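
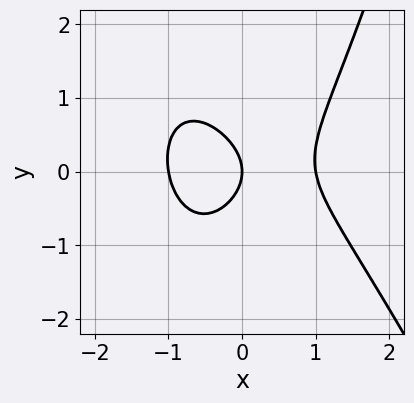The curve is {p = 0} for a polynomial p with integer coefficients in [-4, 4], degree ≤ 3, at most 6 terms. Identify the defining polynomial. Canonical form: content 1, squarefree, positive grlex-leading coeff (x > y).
3*x^3 + x^2*y - 3*y^2 - 3*x

(a) The degree is 3 — no degree-2 curve has this shape.
(b) Reading off the gridlines: one y-axis crossing is at y = 0; the x-axis gridline crossings are at x ∈ {-1, 0, 1}.
(c) Matching integer coefficients to the picture gives p.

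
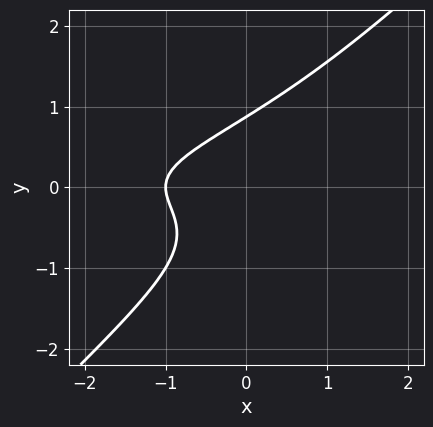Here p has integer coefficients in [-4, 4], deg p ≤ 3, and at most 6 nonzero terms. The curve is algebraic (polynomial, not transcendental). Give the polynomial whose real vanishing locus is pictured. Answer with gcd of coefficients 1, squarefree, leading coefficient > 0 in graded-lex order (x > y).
3*x*y^2 - 3*y^3 + 2*x + 2

First, deg p = 3. The shape is more complex than any degree-2 curve.
Then, checking where it meets the axes: it meets the x-axis at x = -1 (among the integer gridlines).
Finally, solving for integer coefficients yields p as stated.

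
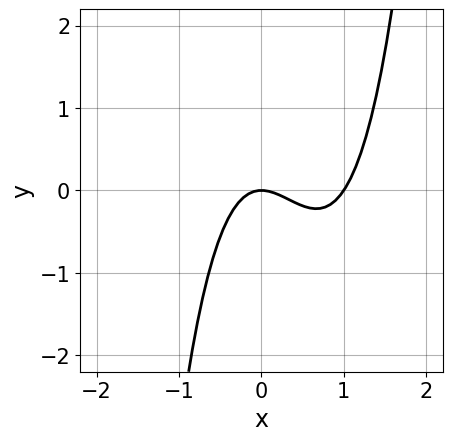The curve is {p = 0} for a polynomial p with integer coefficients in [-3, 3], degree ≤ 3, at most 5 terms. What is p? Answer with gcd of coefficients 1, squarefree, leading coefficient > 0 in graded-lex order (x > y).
1. Degree: no degree-2 curve has this shape, so deg p = 3.
2. Against the integer gridlines: it meets the y-axis at y = 0 (among the integer gridlines); the x-axis gridline crossings are at x ∈ {0, 1}.
3. Matching integer coefficients to the picture gives p.

3*x^3 - 3*x^2 - 2*y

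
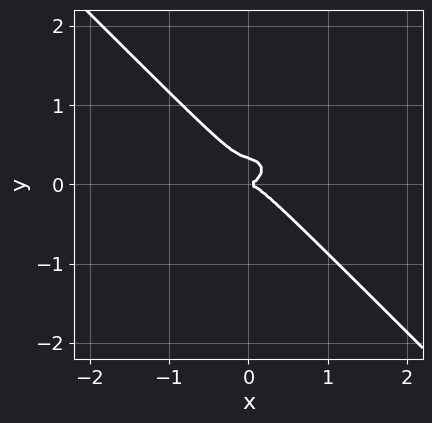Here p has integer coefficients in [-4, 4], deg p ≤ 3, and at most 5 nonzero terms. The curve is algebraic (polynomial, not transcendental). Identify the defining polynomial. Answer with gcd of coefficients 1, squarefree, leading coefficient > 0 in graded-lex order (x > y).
2*x^3 + x*y^2 + 3*y^3 - y^2

The degree is 3 — the shape is more complex than any degree-2 curve.
Observable constraints: it crosses the x-axis at the gridline x = 0; it crosses the y-axis at the gridline y = 0.
Together with the visible shape, these determine p as stated.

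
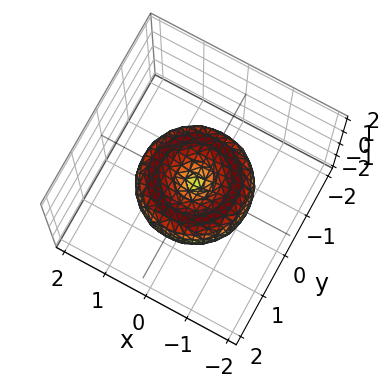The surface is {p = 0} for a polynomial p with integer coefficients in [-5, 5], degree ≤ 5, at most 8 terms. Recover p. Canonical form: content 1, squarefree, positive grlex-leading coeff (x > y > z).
2*x^4 + 4*x^2*y^2 + 2*y^4 - 3*x^2 - 3*y^2 + 3*z^2

deg p = 4. A generic line meets the surface in up to 4 points.
Symmetries: the z-axis is an axis of rotation, so x and y enter only as x² + y².
Checking where it meets the axes: it meets the y-axis at y = 0 (among the integer gridlines); a circular section at z = 0 has radius between 1 and 2.
Assembling these constraints gives the stated polynomial.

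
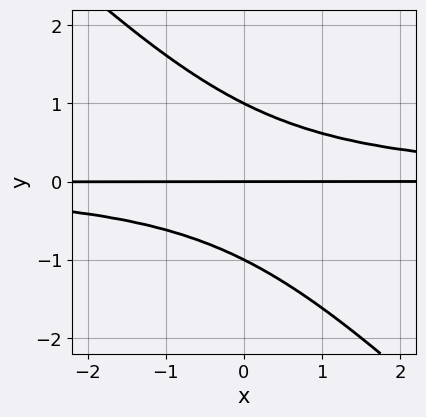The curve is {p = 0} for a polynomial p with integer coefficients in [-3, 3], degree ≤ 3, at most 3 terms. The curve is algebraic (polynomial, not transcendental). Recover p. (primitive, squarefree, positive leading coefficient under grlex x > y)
First, degree: the shape is more complex than any degree-2 curve, so deg p = 3.
Next, checking where it meets the axes: the visible x-axis segment lies entirely on the curve; the y-axis gridline crossings are at y ∈ {-1, 0, 1}.
Finally, together with the visible shape, these determine p as stated.

x*y^2 + y^3 - y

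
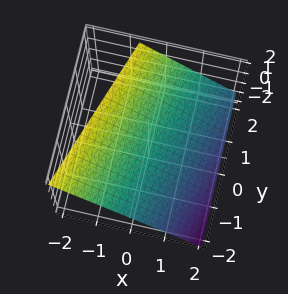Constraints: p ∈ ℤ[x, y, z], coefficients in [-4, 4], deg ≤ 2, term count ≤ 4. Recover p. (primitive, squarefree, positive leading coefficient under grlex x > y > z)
3*x - y + 3*z - 2

deg p = 1. Every cross-section is a straight line — this is a plane.
Observable constraints: it meets the y-axis at y = -2 (among the integer gridlines).
Solving for integer coefficients yields p as stated.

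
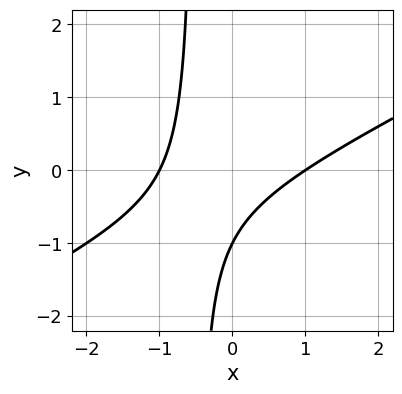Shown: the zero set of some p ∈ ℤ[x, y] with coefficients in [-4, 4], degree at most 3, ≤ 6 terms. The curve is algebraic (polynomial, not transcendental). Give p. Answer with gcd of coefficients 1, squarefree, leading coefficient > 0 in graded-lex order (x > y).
x^2 - 2*x*y - y - 1

(a) Degree: a generic line meets the curve in up to 2 points, so deg p = 2.
(b) From the axis intercepts and sections: the x-axis gridline crossings are at x ∈ {-1, 1}; one y-axis crossing is at y = -1.
(c) These observations pin down the coefficients.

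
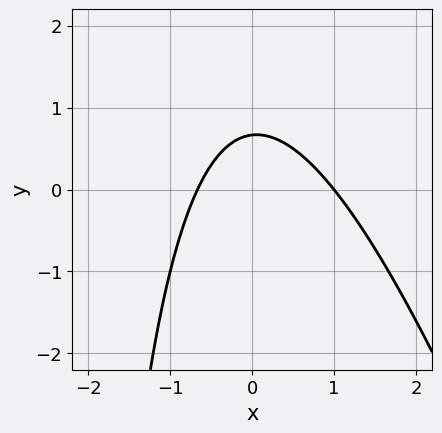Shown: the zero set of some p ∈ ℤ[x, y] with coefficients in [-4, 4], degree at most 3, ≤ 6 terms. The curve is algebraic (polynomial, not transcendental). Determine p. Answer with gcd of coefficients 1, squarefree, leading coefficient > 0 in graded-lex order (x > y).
3*x^2 + x*y - x + 3*y - 2

(a) deg p = 2. The shape is more complex than any degree-1 curve.
(b) From the visible intercepts: it meets the x-axis at x = 1 (among the integer gridlines).
(c) Matching integer coefficients to the picture gives p.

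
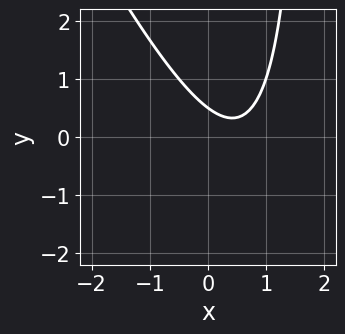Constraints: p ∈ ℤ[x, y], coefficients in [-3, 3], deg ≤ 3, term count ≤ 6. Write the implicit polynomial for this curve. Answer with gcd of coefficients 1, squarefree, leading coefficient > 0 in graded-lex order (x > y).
2*x^2 + x*y - 2*x - 2*y + 1

The degree is 2 — the shape is more complex than any degree-1 curve.
Against the integer gridlines: no x-intercept at any integer in the box.
Putting this together gives p.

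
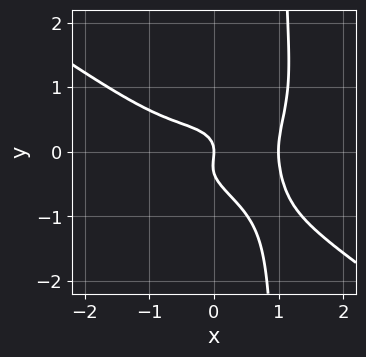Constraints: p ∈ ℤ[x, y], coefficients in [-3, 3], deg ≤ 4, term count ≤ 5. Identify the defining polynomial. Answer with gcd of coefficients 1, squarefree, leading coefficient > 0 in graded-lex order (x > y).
x^4 + 3*x*y^3 - 3*y^3 - y^2 - x

(a) The degree is 4 — no degree-3 curve has this shape.
(b) From the visible intercepts: it crosses the y-axis at the gridline y = 0; the x-axis gridline crossings are at x ∈ {0, 1}.
(c) These observations pin down the coefficients.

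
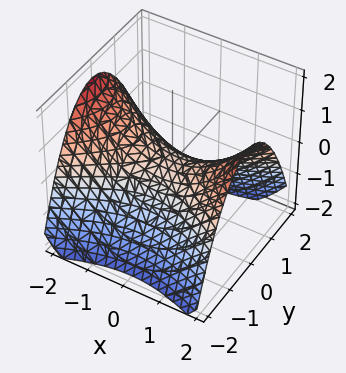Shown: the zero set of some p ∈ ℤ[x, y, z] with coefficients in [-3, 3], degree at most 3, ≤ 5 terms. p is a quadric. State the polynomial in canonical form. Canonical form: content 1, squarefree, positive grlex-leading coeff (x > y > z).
x^2 - 2*y^2 - 3*z

1. Degree: a hyperbolic paraboloid; a quadric, so deg p = 2.
2. Symmetries: mirror symmetry x ↦ −x ⇒ only even powers of x; the y ↦ −y reflection is a symmetry, so y appears only in even powers.
3. From the axis intercepts and sections: it meets the y-axis at y = 0 (among the integer gridlines); it crosses the x-axis at the gridline x = 0; one z-axis crossing is at z = 0.
4. Solving for integer coefficients yields p as stated.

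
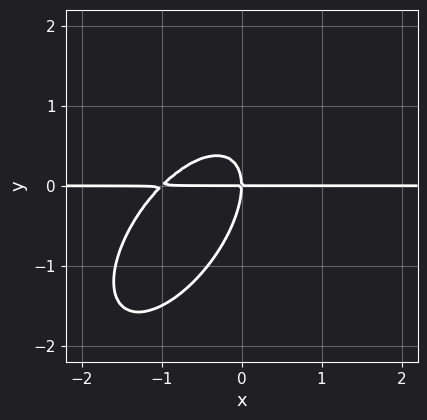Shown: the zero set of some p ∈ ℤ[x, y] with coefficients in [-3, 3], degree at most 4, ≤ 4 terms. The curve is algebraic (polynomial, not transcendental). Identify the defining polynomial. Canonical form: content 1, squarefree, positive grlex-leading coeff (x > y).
First, the degree is 3 — a generic line meets the curve in up to 3 points.
Then, observable constraints: one y-axis crossing is at y = 0; the visible x-axis segment lies entirely on the curve.
Finally, matching integer coefficients to the picture gives p.

3*x^2*y - 3*x*y^2 + 2*y^3 + 3*x*y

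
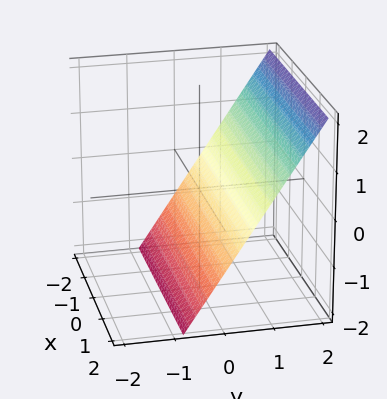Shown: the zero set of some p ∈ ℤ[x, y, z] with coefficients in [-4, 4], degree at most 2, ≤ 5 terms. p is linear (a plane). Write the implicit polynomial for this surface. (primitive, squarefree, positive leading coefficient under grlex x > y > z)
3*y - 2*z - 2

(a) deg p = 1. Every cross-section is a straight line — this is a plane.
(b) Checking where it meets the axes: it crosses the z-axis at the gridline z = -1; the surface avoids every integer x-axis point in the box.
(c) The integer polynomial consistent with all of this is the stated p.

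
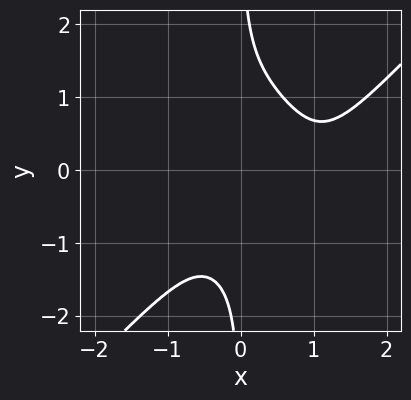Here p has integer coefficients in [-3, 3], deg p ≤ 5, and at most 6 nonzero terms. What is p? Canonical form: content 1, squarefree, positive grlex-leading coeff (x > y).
x^4 - x*y^3 - x^3 - x^2*y + 1

deg p = 4.
Reading off the gridlines: it misses every integer gridline on the x-axis; no y-intercept at any integer in the box.
Putting this together gives p.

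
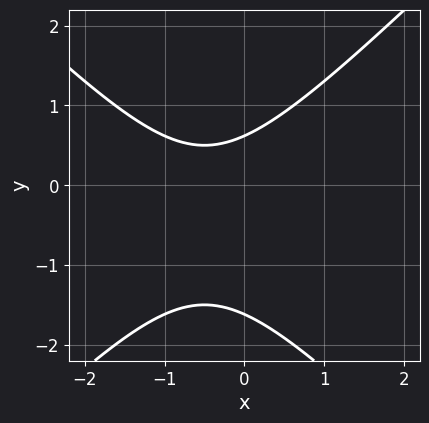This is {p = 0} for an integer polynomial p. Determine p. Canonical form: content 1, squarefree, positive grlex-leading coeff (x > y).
deg p = 2. A generic line meets the curve in up to 2 points.
Checking where it meets the axes: the curve avoids every integer x-axis point in the box.
Putting this together gives p.

x^2 - y^2 + x - y + 1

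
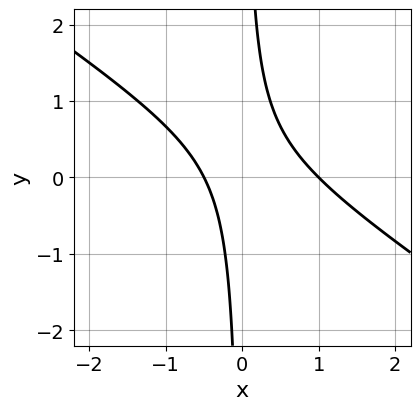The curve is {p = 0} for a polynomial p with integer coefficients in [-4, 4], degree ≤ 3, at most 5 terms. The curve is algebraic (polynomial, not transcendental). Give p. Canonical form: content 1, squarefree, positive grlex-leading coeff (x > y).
deg p = 2.
From the axis intercepts and sections: it crosses the x-axis at the gridline x = 1; no y-intercept at any integer in the box.
The integer polynomial consistent with all of this is the stated p.

2*x^2 + 3*x*y - x - 1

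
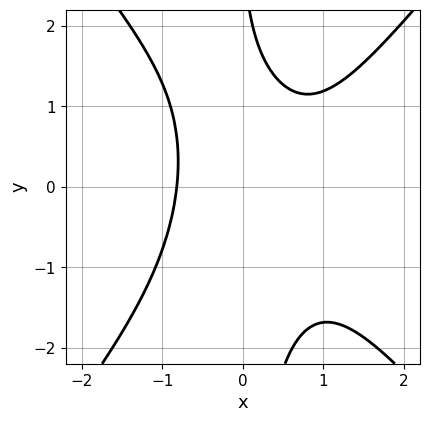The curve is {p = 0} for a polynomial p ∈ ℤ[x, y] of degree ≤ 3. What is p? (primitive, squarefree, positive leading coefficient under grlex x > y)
3*x^3 - 2*x*y^2 - 2*x^2 - y + 3

deg p = 3. The shape is more complex than any degree-2 curve.
Checking where it meets the axes: the curve avoids every integer y-axis point in the box.
Solving for integer coefficients yields p as stated.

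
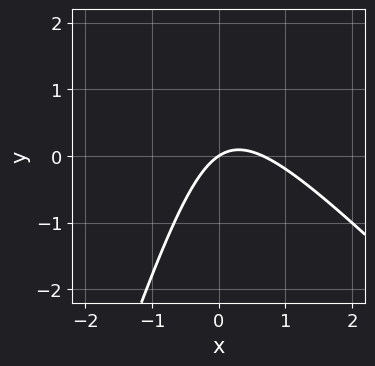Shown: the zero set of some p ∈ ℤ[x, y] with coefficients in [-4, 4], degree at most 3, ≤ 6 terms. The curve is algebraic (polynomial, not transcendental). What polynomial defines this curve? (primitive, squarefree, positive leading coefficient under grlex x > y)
3*x^2 + 2*x*y - y^2 - 2*x + 3*y

deg p = 2.
Reading off the gridlines: it meets the x-axis at x = 0 (among the integer gridlines); it crosses the y-axis at the gridline y = 0.
Together with the visible shape, these determine p as stated.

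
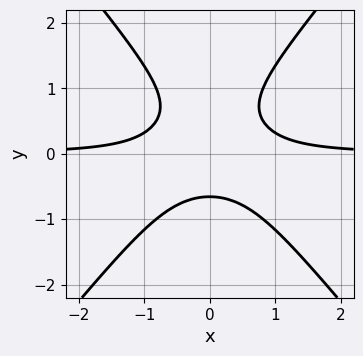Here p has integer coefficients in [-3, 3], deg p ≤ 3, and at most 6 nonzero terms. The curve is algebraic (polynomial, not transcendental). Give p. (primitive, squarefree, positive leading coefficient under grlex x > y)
3*x^2*y - 2*y^3 + y^2 - 1

1. deg p = 3. The shape is more complex than any degree-2 curve.
2. Symmetries: it's symmetric under x → −x, forcing even powers of x.
3. Checking where it meets the axes: the curve avoids every integer x-axis point in the box.
4. Together with the visible shape, these determine p as stated.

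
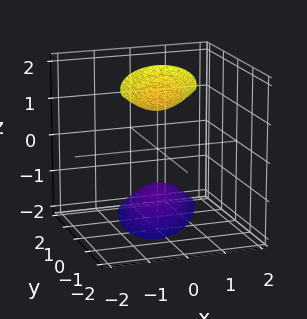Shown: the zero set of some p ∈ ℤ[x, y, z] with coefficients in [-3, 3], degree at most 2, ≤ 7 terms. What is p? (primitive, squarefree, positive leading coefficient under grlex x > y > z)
3*x^2 - 2*x*y + y^2 + y*z - z^2 + 3

(a) I count 2 distinct pieces. They look like related sheets of one shape, so recover p as a whole.
(b) The degree is 2 — a generic line meets the surface in up to 2 points.
(c) Observable constraints: the surface avoids every integer x-axis point in the box; no y-intercept at any integer in the box.
(d) The integer polynomial consistent with all of this is the stated p.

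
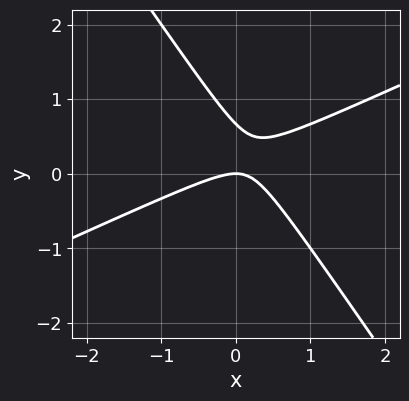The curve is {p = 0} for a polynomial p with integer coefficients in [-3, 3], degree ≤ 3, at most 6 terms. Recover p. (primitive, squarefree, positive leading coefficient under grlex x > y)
(a) Degree: a generic line meets the curve in up to 2 points, so deg p = 2.
(b) Reading off the gridlines: it crosses the y-axis at the gridline y = 0; it crosses the x-axis at the gridline x = 0.
(c) Matching integer coefficients to the picture gives p.

2*x^2 - 3*x*y - 3*y^2 + 2*y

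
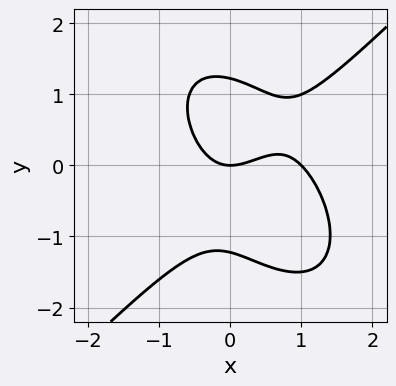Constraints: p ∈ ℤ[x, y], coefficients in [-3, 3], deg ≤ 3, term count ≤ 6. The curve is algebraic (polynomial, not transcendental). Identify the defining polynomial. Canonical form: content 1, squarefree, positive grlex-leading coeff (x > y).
The degree is 3 — a generic line meets the curve in up to 3 points.
From the visible intercepts: one y-axis crossing is at y = 0; the x-axis gridline crossings are at x ∈ {0, 1}.
Together with the visible shape, these determine p as stated.

3*x^3 - x*y^2 - 2*y^3 - 3*x^2 + 3*y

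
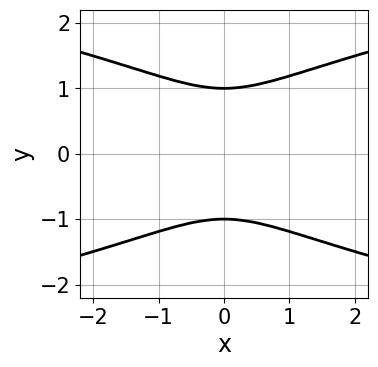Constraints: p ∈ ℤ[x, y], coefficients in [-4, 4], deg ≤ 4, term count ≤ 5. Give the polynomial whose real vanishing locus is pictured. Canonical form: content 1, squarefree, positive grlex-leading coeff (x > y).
y^4 - x^2 - 1

1. deg p = 4. The shape is more complex than any degree-3 curve.
2. Symmetries: it's symmetric under x → −x, forcing even powers of x; mirror symmetry y ↦ −y ⇒ only even powers of y.
3. Observable constraints: among the integer gridlines, it crosses the y-axis at y ∈ {-1, 1}; no x-intercept at any integer in the box.
4. Together with the visible shape, these determine p as stated.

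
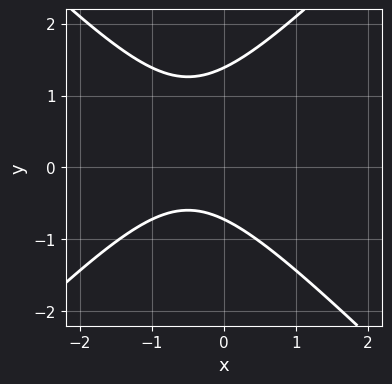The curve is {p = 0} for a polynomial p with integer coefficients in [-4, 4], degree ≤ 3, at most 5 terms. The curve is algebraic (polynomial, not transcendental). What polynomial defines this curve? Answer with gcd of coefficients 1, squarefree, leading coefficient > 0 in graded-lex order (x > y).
3*x^2 - 3*y^2 + 3*x + 2*y + 3

(a) The degree is 2 — a generic line meets the curve in up to 2 points.
(b) Reading off the gridlines: no x-intercept at any integer in the box.
(c) Together with the visible shape, these determine p as stated.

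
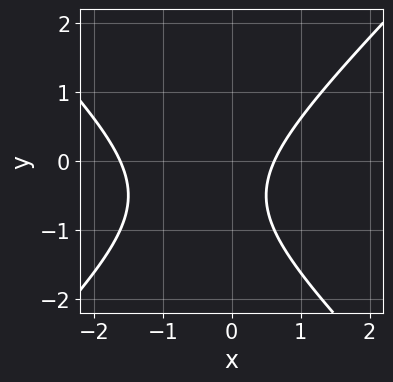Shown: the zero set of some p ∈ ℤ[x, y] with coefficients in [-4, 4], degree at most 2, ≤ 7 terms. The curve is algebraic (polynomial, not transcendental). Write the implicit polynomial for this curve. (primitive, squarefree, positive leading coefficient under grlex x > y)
x^2 - y^2 + x - y - 1

First, degree: no degree-1 curve has this shape, so deg p = 2.
Then, from the visible intercepts: it misses every integer gridline on the y-axis.
Finally, the integer polynomial consistent with all of this is the stated p.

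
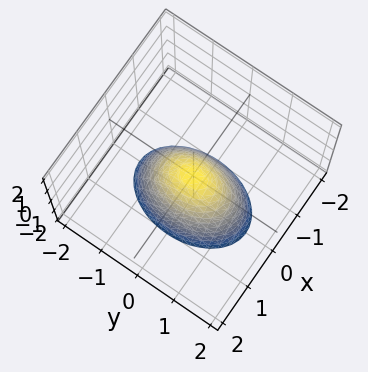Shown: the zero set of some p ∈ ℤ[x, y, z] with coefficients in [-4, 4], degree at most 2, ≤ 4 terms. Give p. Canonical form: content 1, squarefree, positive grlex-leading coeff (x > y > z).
1. The degree is 2 — a paraboloid; a quadric.
2. Symmetries: the x ↦ −x reflection is a symmetry, so x appears only in even powers; it's symmetric under y → −y, forcing even powers of y.
3. Checking where it meets the axes: one x-axis crossing is at x = 0; it crosses the y-axis at the gridline y = 0; one z-axis crossing is at z = 0.
4. Fitting integer coefficients to these (and the overall shape) gives p.

2*x^2 + y^2 + z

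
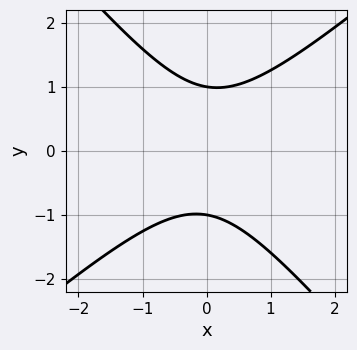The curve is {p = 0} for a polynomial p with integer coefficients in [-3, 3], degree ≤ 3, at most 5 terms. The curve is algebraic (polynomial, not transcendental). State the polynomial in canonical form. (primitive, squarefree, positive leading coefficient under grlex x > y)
3*x^2 - x*y - 3*y^2 + 3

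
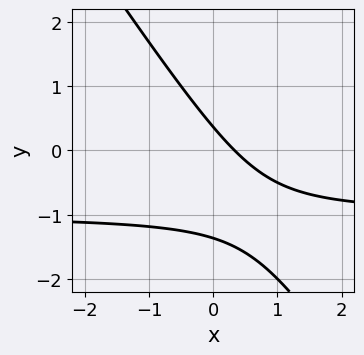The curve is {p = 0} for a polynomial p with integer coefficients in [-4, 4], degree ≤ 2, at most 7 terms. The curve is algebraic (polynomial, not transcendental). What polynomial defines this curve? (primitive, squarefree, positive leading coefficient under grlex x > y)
3*x*y + 2*y^2 + 3*x + 2*y - 1

First, deg p = 2. The shape is more complex than any degree-1 curve.
Finally, the integer polynomial consistent with all of this is the stated p.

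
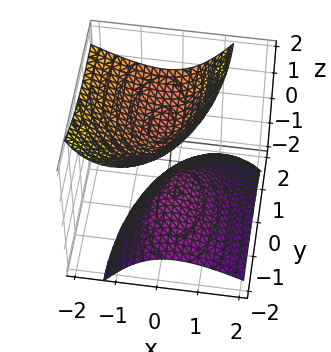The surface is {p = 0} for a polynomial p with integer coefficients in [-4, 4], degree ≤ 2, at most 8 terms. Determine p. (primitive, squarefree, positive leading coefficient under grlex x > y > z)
3*x^2 + 3*x*z + y^2 - 2*y*z - 2*z^2 + 1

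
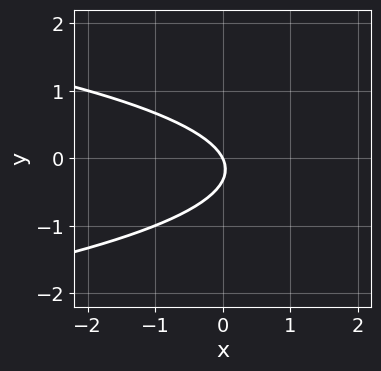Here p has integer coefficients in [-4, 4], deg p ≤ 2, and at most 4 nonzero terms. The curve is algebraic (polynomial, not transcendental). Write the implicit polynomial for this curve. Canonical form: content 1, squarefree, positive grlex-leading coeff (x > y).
3*y^2 + 2*x + y

(a) deg p = 2.
(b) Observable constraints: it meets the x-axis at x = 0 (among the integer gridlines); one y-axis crossing is at y = 0.
(c) Matching integer coefficients to the picture gives p.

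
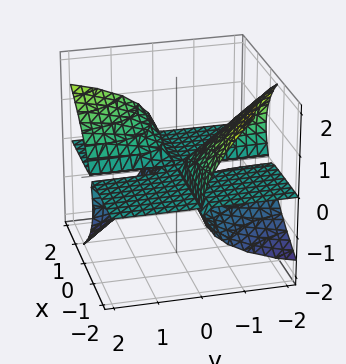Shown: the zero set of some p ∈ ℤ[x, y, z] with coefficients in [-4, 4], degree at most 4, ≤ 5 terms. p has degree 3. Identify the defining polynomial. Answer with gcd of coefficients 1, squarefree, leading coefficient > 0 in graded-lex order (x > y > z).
1. There are 2 components. They look like related sheets of one shape, so recover p as a whole.
2. Degree: no degree-2 surface has this shape, so deg p = 3.
3. From the visible intercepts: the visible y-axis segment lies entirely on the surface; every point of the x-axis in the box is on the surface; one z-axis crossing is at z = 0.
4. Solving for integer coefficients yields p as stated.

3*x*y*z - 2*y*z^2 - 3*z^3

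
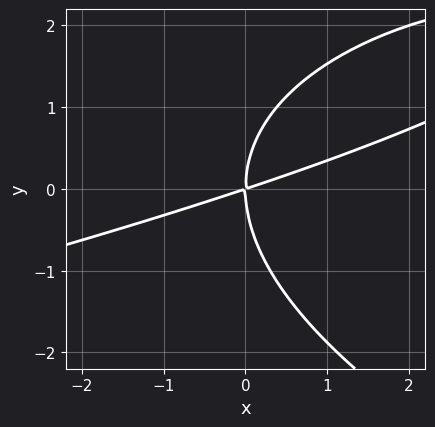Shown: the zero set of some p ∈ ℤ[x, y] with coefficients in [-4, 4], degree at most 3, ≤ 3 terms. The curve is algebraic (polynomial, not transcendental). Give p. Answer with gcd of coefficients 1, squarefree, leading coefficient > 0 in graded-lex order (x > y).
y^3 + x^2 - 3*x*y

1. Degree: a generic line meets the curve in up to 3 points, so deg p = 3.
2. Checking where it meets the axes: one y-axis crossing is at y = 0; it crosses the x-axis at the gridline x = 0.
3. These observations pin down the coefficients.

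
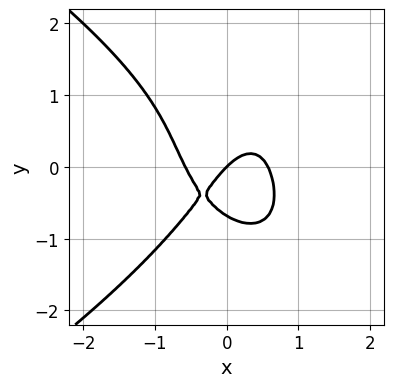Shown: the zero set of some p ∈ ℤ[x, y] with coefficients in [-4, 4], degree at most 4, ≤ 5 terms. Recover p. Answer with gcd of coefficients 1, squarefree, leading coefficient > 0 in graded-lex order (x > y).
y^4 + 3*x^3 + y^2 - x + y

(a) The degree is 4 — a generic line meets the curve in up to 4 points.
(b) Against the integer gridlines: one y-axis crossing is at y = 0; it meets the x-axis at x = 0 (among the integer gridlines).
(c) These observations pin down the coefficients.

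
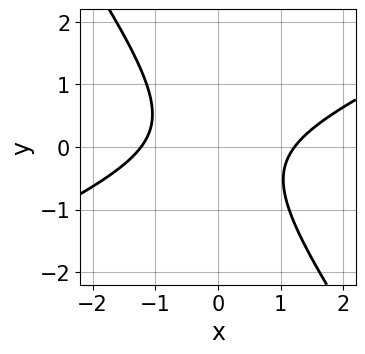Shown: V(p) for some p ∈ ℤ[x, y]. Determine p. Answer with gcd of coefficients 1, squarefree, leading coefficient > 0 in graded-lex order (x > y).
2*x^2 - 3*x*y - 3*y^2 - 3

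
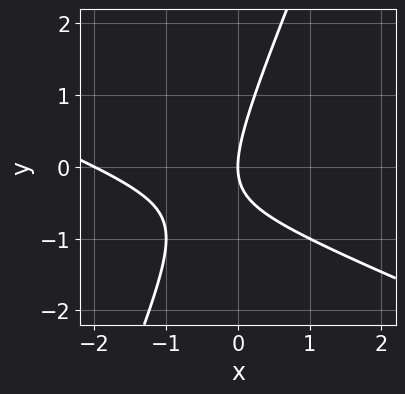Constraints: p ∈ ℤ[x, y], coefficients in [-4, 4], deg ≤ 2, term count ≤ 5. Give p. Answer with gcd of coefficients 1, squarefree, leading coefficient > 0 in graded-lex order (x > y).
1. deg p = 2. No degree-1 curve has this shape.
2. Observable constraints: among the integer gridlines, it crosses the x-axis at x ∈ {-2, 0}; it meets the y-axis at y = 0 (among the integer gridlines).
3. Solving for integer coefficients yields p as stated.

x^2 + 2*x*y - y^2 + 2*x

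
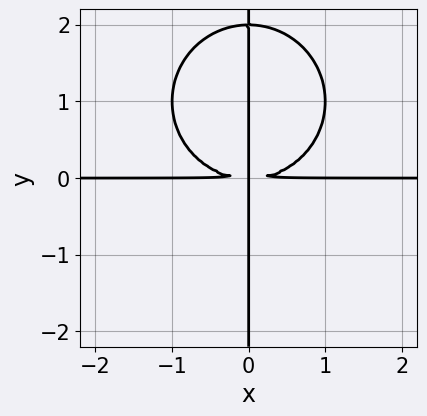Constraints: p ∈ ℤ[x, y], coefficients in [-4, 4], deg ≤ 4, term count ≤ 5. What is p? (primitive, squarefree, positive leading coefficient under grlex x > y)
x^3*y + x*y^3 - 2*x*y^2

First, the degree is 4 — the shape is more complex than any degree-3 curve.
Next, from the axis intercepts and sections: the visible y-axis segment lies entirely on the curve; the visible x-axis segment lies entirely on the curve.
Finally, together with the visible shape, these determine p as stated.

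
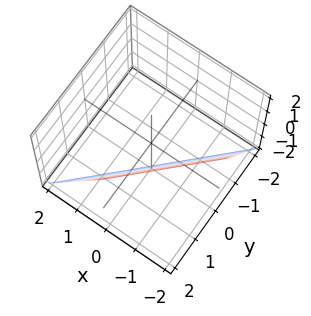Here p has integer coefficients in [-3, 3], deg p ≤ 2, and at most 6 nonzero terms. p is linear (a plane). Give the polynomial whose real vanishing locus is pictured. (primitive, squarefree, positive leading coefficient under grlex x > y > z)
2*x - 2*y + z + 2

(a) deg p = 1. Every cross-section is a straight line — this is a plane.
(b) Checking where it meets the axes: it crosses the x-axis at the gridline x = -1; one z-axis crossing is at z = -2; it crosses the y-axis at the gridline y = 1.
(c) Solving for integer coefficients yields p as stated.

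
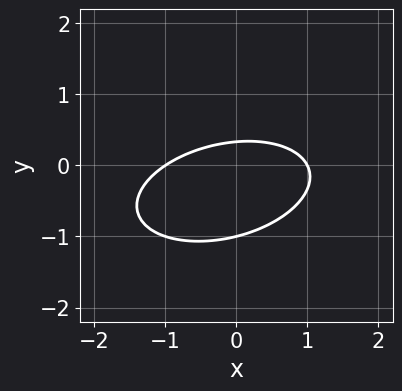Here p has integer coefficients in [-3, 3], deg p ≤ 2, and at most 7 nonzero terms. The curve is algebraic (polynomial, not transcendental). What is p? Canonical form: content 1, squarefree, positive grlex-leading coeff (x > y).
First, degree: the shape is more complex than any degree-1 curve, so deg p = 2.
Next, checking where it meets the axes: it crosses the y-axis at the gridline y = -1; among the integer gridlines, it crosses the x-axis at x ∈ {-1, 1}.
Finally, fitting integer coefficients to these (and the overall shape) gives p.

x^2 - x*y + 3*y^2 + 2*y - 1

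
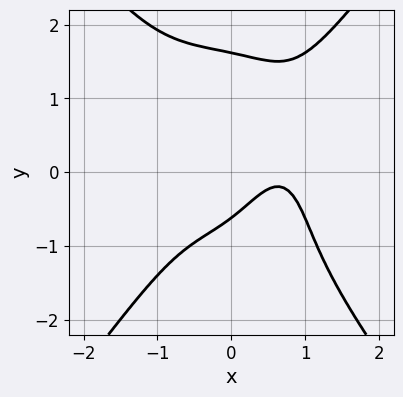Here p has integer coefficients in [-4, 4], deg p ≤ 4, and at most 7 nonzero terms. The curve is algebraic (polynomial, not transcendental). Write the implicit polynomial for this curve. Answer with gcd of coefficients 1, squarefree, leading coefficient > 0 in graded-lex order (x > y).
(a) The degree is 4 — no degree-3 curve has this shape.
(b) Observable constraints: no x-intercept at any integer in the box.
(c) Assembling these constraints gives the stated polynomial.

3*x^4 - y^4 - 3*x + 3*y + 2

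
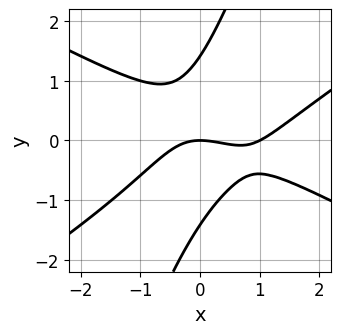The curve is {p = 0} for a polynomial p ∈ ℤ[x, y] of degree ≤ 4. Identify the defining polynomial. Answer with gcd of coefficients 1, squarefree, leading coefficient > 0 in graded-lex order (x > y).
(a) The degree is 3 — no degree-2 curve has this shape.
(b) Reading off the gridlines: one y-axis crossing is at y = 0; among the integer gridlines, it crosses the x-axis at x ∈ {0, 1}.
(c) These observations pin down the coefficients.

x^3 - 3*x*y^2 + y^3 - x^2 - 2*y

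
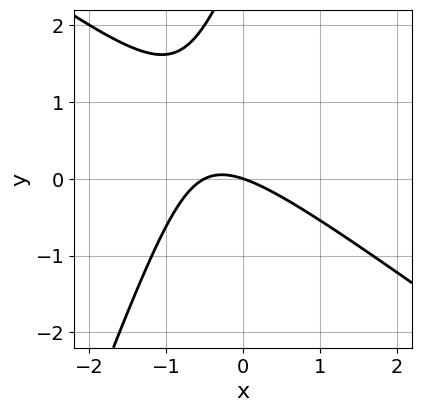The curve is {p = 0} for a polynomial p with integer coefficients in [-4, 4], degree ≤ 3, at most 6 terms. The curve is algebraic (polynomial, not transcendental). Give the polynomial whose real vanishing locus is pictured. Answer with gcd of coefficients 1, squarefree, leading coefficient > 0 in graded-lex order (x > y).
First, degree: the shape is more complex than any degree-1 curve, so deg p = 2.
Next, reading off the gridlines: it meets the x-axis at x = 0 (among the integer gridlines); it crosses the y-axis at the gridline y = 0.
Finally, putting this together gives p.

2*x^2 + 2*x*y - y^2 + x + 3*y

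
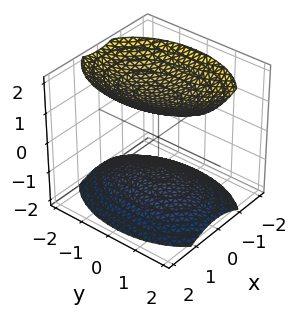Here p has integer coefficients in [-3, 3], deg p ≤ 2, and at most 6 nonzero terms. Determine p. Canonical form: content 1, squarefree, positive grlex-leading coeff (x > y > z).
(a) I count 2 distinct pieces.
(b) Degree: two separate bowl-shaped sheets opening away from each other; a quadric, so deg p = 2.
(c) Symmetries: mirror symmetry y ↦ −y ⇒ only even powers of y; the x ↦ −x reflection is a symmetry, so x appears only in even powers; it's symmetric under z → −z, forcing even powers of z.
(d) From the visible intercepts: no x-intercept at any integer in the box; the surface avoids every integer y-axis point in the box.
(e) Together with the visible shape, these determine p as stated.

2*x^2 + y^2 - 2*z^2 + 3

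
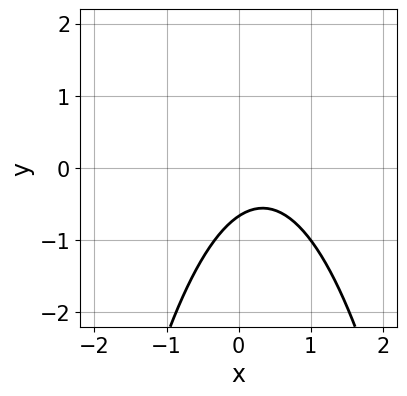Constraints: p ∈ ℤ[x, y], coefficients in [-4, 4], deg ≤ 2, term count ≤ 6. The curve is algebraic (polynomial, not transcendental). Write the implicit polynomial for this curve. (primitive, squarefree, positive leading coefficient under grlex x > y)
First, deg p = 2. No degree-1 curve has this shape.
Then, checking where it meets the axes: the curve avoids every integer x-axis point in the box.
Finally, putting this together gives p.

3*x^2 - 2*x + 3*y + 2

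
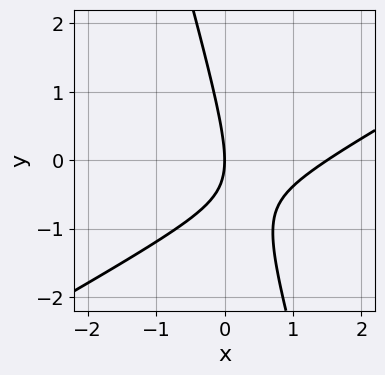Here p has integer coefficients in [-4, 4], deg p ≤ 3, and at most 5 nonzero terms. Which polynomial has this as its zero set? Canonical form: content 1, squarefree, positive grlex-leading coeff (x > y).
1. The degree is 2 — no degree-1 curve has this shape.
2. From the visible intercepts: it crosses the x-axis at the gridline x = 0; one y-axis crossing is at y = 0.
3. The integer polynomial consistent with all of this is the stated p.

2*x^2 - 3*x*y - y^2 - 3*x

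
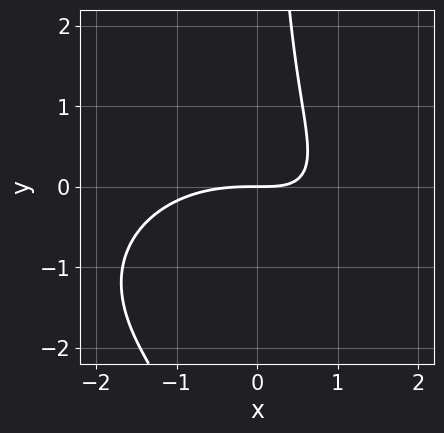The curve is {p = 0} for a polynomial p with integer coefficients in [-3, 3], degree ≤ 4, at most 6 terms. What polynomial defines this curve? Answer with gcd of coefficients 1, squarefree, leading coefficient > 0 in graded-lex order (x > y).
First, deg p = 3.
Then, observable constraints: one x-axis crossing is at x = 0; one y-axis crossing is at y = 0.
Finally, solving for integer coefficients yields p as stated.

x^3 + 2*x*y^2 + 3*x*y - 3*y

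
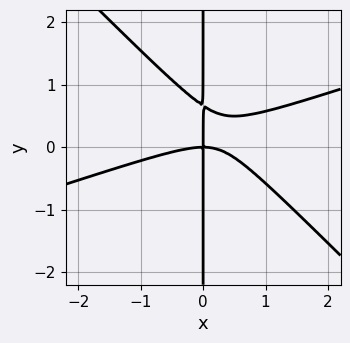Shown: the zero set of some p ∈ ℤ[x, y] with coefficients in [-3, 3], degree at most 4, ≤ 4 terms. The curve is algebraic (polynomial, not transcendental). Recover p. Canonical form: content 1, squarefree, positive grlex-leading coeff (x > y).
(a) Degree: a generic line meets the curve in up to 3 points, so deg p = 3.
(b) Reading off the gridlines: it meets the x-axis at x = 0 (among the integer gridlines); every point of the y-axis in the box is on the curve.
(c) These observations pin down the coefficients.

x^3 - 2*x^2*y - 3*x*y^2 + 2*x*y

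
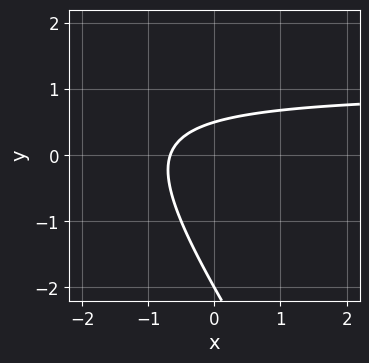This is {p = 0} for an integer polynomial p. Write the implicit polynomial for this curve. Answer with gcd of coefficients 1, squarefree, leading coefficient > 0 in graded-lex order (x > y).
1. deg p = 2.
2. Reading off the gridlines: it crosses the y-axis at the gridline y = -2.
3. These observations pin down the coefficients.

3*x*y + 2*y^2 - 3*x + 3*y - 2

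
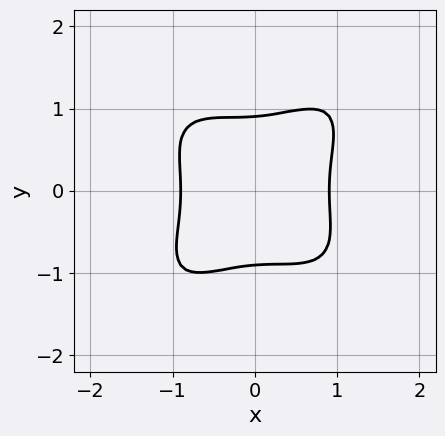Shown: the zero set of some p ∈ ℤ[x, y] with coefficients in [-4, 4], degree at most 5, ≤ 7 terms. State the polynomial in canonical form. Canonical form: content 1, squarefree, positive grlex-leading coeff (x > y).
The degree is 4 — no degree-3 curve has this shape.
The integer polynomial consistent with all of this is the stated p.

3*x^4 - 2*x^2*y^2 - x*y^3 + 3*y^4 - 2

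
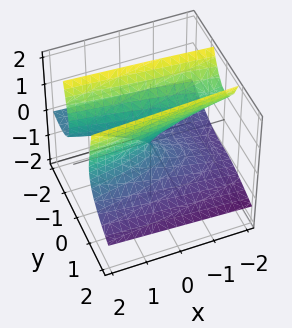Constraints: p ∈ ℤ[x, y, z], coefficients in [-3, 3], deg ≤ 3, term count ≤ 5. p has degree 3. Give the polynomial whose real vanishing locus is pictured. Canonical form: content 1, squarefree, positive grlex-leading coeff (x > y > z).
y^3 + 3*y^2*z + 3*y^2 - 2*z^2 - x

(a) The degree is 3 — no degree-2 surface has this shape.
(b) Against the integer gridlines: it meets the z-axis at z = 0 (among the integer gridlines); one x-axis crossing is at x = 0; it crosses the y-axis at the gridline y = 0.
(c) These observations pin down the coefficients.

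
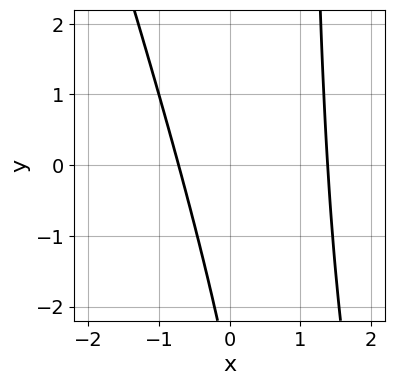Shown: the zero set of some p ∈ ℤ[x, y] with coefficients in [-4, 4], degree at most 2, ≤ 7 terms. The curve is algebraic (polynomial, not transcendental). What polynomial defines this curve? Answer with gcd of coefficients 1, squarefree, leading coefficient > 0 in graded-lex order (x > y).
3*x^2 + x*y - 2*x - y - 3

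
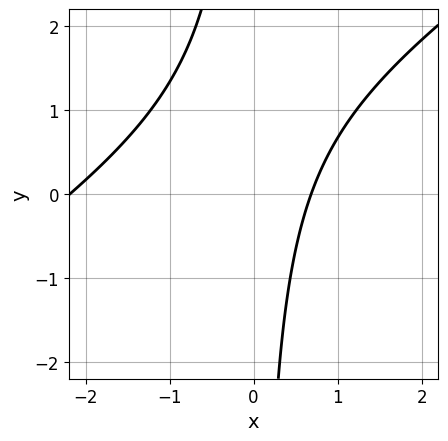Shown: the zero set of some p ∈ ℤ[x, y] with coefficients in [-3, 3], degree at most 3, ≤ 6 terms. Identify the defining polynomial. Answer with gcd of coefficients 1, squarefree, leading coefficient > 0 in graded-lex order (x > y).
2*x^2 - 3*x*y + 3*x - 3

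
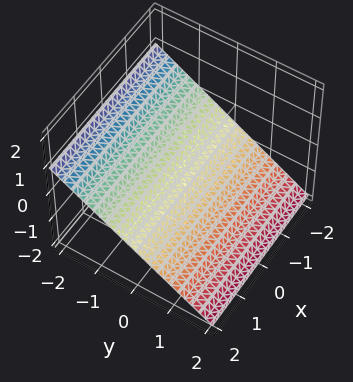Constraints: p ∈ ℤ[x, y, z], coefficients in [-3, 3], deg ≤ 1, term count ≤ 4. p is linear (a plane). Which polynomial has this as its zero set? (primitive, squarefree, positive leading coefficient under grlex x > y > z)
1. Degree: every cross-section is a straight line — this is a plane, so deg p = 1.
2. Reading off the gridlines: one y-axis crossing is at y = -1; no x-intercept at any integer in the box.
3. The integer polynomial consistent with all of this is the stated p.

2*y + 3*z + 2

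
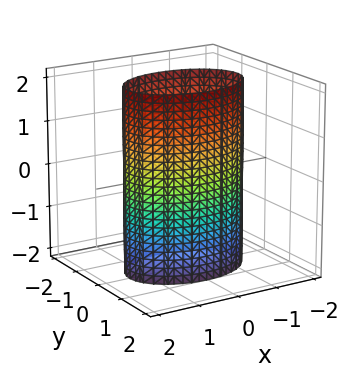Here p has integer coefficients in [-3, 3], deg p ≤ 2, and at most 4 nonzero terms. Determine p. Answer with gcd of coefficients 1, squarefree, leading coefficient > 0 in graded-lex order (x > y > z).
(a) The degree is 2 — constant cross-section along one axis; a quadric.
(b) Symmetries: mirror symmetry x ↦ −x ⇒ only even powers of x; the y ↦ −y reflection is a symmetry, so y appears only in even powers; mirror symmetry z ↦ −z ⇒ only even powers of z.
(c) Against the integer gridlines: the surface avoids every integer z-axis point in the box; the y-axis gridline crossings are at y ∈ {-1, 1}.
(d) The integer polynomial consistent with all of this is the stated p.

x^2 + 2*y^2 - 2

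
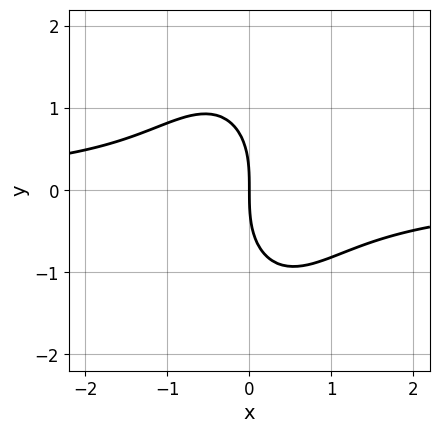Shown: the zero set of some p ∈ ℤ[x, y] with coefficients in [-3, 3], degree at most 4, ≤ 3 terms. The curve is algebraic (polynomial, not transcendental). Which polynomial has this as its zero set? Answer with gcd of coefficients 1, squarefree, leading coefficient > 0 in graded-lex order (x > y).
Degree: the shape is more complex than any degree-2 curve, so deg p = 3.
Reading off the gridlines: it crosses the y-axis at the gridline y = 0; it meets the x-axis at x = 0 (among the integer gridlines).
Matching integer coefficients to the picture gives p.

3*x^2*y + y^3 + 3*x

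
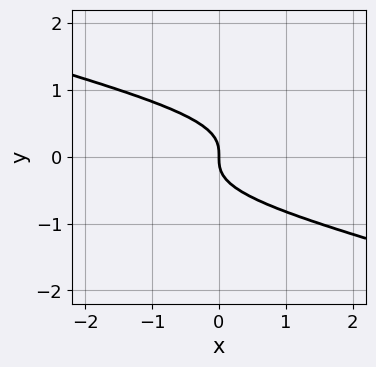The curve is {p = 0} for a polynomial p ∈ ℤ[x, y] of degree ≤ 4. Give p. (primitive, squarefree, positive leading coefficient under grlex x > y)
1. Degree: no degree-2 curve has this shape, so deg p = 3.
2. Checking where it meets the axes: it crosses the x-axis at the gridline x = 0; it crosses the y-axis at the gridline y = 0.
3. Assembling these constraints gives the stated polynomial.

x*y^2 + 3*y^3 + x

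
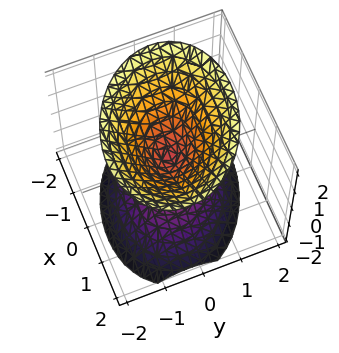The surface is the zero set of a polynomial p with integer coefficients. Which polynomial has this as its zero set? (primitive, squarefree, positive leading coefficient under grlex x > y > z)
There are 2 components.
Degree: the shape is more complex than any degree-1 surface, so deg p = 2.
Against the integer gridlines: one x-axis crossing is at x = 0; it crosses the z-axis at the gridline z = 0; it meets the y-axis at y = 0 (among the integer gridlines).
These observations pin down the coefficients.

2*x^2 + x*y + 3*y^2 - 2*z^2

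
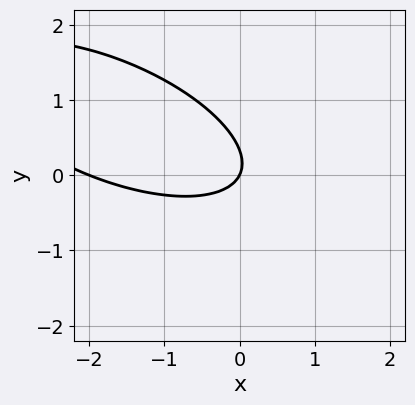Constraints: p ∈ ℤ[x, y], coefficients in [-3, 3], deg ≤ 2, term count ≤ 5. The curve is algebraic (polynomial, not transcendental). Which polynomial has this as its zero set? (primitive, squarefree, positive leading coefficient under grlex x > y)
x^2 + 2*x*y + 3*y^2 + 2*x - y

1. Degree: a generic line meets the curve in up to 2 points, so deg p = 2.
2. Against the integer gridlines: among the integer gridlines, it crosses the x-axis at x ∈ {-2, 0}; one y-axis crossing is at y = 0.
3. Assembling these constraints gives the stated polynomial.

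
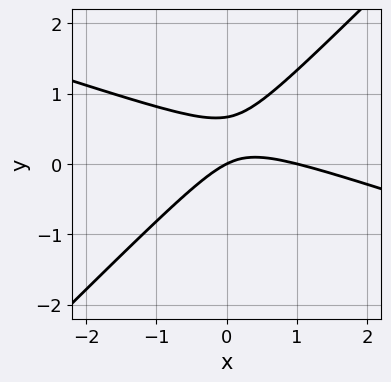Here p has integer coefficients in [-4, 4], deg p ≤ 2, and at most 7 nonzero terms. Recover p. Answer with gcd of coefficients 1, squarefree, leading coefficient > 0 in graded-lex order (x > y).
First, degree: no degree-1 curve has this shape, so deg p = 2.
Next, against the integer gridlines: it meets the y-axis at y = 0 (among the integer gridlines); among the integer gridlines, it crosses the x-axis at x ∈ {0, 1}.
Finally, these observations pin down the coefficients.

x^2 + 2*x*y - 3*y^2 - x + 2*y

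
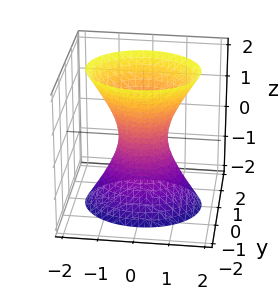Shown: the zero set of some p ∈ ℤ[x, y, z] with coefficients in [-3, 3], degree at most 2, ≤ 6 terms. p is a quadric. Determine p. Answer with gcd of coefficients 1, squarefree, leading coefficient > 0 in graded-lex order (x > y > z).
2*x^2 + 3*y^2 - z^2 - 1

(a) Degree: an hourglass — one-sheet hyperboloid; a quadric, so deg p = 2.
(b) Symmetries: the z ↦ −z reflection is a symmetry, so z appears only in even powers; it's symmetric under x → −x, forcing even powers of x; the y ↦ −y reflection is a symmetry, so y appears only in even powers.
(c) Checking where it meets the axes: the surface avoids every integer z-axis point in the box.
(d) Fitting integer coefficients to these (and the overall shape) gives p.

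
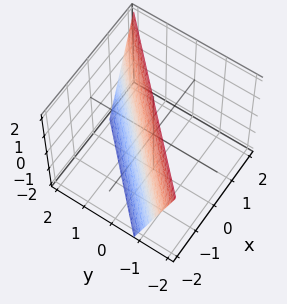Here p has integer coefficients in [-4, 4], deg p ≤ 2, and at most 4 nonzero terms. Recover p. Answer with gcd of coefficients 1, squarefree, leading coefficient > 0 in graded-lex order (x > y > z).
1. The degree is 1 — the surface is flat (a plane).
2. Against the integer gridlines: one z-axis crossing is at z = 2.
3. These observations pin down the coefficients.

3*x - 3*y - z + 2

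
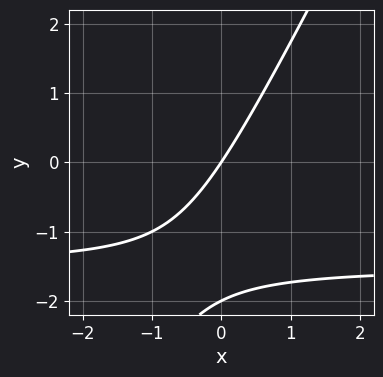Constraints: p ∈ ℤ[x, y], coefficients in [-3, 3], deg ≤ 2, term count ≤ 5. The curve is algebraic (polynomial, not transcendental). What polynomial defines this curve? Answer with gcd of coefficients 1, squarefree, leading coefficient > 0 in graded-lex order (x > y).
2*x*y - y^2 + 3*x - 2*y

1. Degree: no degree-1 curve has this shape, so deg p = 2.
2. From the axis intercepts and sections: the y-axis gridline crossings are at y ∈ {-2, 0}; it meets the x-axis at x = 0 (among the integer gridlines).
3. Putting this together gives p.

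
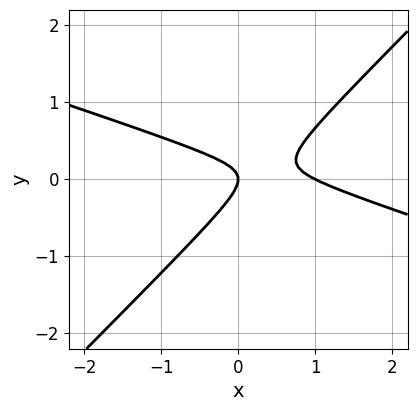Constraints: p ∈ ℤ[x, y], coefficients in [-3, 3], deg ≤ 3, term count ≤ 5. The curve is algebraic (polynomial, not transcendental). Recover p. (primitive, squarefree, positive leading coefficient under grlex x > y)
x^2 + 2*x*y - 3*y^2 - x

First, the degree is 2 — the shape is more complex than any degree-1 curve.
Then, from the axis intercepts and sections: the x-axis gridline crossings are at x ∈ {0, 1}; it crosses the y-axis at the gridline y = 0.
Finally, solving for integer coefficients yields p as stated.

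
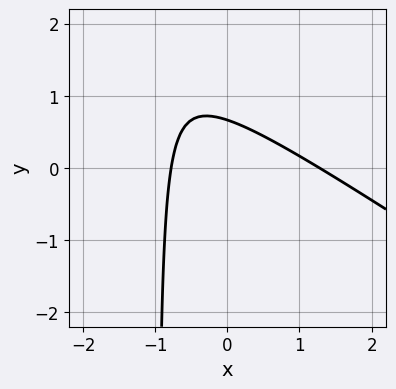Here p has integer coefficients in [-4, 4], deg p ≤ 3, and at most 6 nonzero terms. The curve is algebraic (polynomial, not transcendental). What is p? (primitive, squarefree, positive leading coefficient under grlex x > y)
2*x^2 + 3*x*y - x + 3*y - 2

First, deg p = 2. No degree-1 curve has this shape.
Finally, solving for integer coefficients yields p as stated.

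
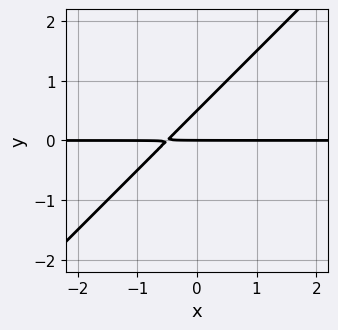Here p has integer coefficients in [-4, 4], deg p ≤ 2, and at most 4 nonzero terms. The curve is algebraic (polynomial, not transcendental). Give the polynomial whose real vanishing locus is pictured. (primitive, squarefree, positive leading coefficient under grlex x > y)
2*x*y - 2*y^2 + y

Degree: the shape is more complex than any degree-1 curve, so deg p = 2.
From the axis intercepts and sections: every point of the x-axis in the box is on the curve; one y-axis crossing is at y = 0.
Solving for integer coefficients yields p as stated.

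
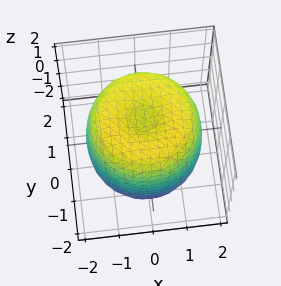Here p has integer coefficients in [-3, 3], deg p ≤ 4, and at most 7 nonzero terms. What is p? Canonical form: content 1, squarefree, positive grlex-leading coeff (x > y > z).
First, degree: no degree-3 surface has this shape, so deg p = 4.
Then, symmetries: rotational symmetry about the z-axis ⇒ p depends on x, y only through x² + y².
Next, from the visible intercepts: a circular section at z = -1 has radius between 1 and 2.
Finally, solving for integer coefficients yields p as stated.

x^4 + 2*x^2*y^2 + y^4 - 2*x^2 - 2*y^2 + z^2 - 2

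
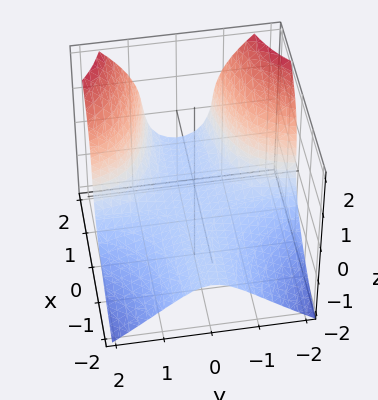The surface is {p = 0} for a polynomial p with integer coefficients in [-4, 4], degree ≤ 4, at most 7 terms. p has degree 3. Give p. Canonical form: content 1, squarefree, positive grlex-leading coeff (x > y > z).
1. The degree is 3 — a generic line meets the surface in up to 3 points.
2. From the visible intercepts: the surface avoids every integer x-axis point in the box; no y-intercept at any integer in the box.
3. Together with the visible shape, these determine p as stated.

3*x*y^2 - 2*z^3 + 2*z^2 - 2*z - 3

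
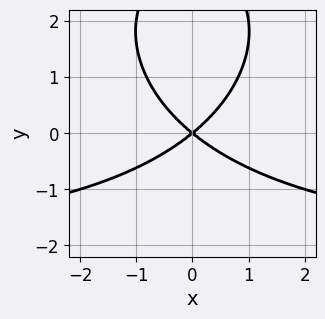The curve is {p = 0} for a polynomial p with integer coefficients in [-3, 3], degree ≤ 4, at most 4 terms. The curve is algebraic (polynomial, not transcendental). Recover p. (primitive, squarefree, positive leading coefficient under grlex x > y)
x^2*y + y^3 + 2*x^2 - 3*y^2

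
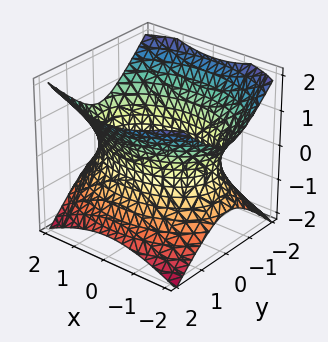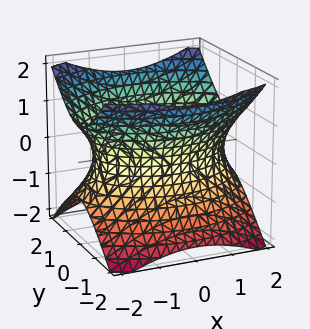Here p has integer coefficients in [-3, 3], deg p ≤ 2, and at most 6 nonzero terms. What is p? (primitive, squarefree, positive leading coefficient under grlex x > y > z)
x^2 + 2*y^2 - 2*z^2 - 3

First, degree: one connected sheet with a waist; a quadric, so deg p = 2.
Next, symmetries: it's symmetric under z → −z, forcing even powers of z; the y ↦ −y reflection is a symmetry, so y appears only in even powers; the x ↦ −x reflection is a symmetry, so x appears only in even powers.
Then, reading off the gridlines: no z-intercept at any integer in the box.
Finally, solving for integer coefficients yields p as stated.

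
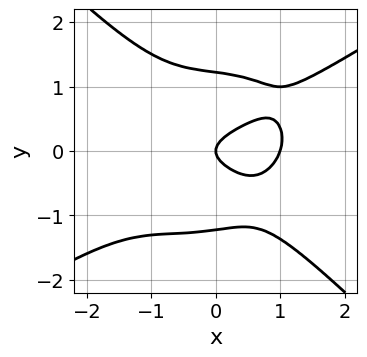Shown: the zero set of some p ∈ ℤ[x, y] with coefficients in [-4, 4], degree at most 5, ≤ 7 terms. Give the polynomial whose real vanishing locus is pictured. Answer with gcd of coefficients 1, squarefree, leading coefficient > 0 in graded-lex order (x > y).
First, the degree is 4 — a generic line meets the curve in up to 4 points.
Then, checking where it meets the axes: it crosses the y-axis at the gridline y = 0; the x-axis gridline crossings are at x ∈ {0, 1}.
Finally, assembling these constraints gives the stated polynomial.

x^4 - x^3*y - 2*y^4 + 3*y^2 - x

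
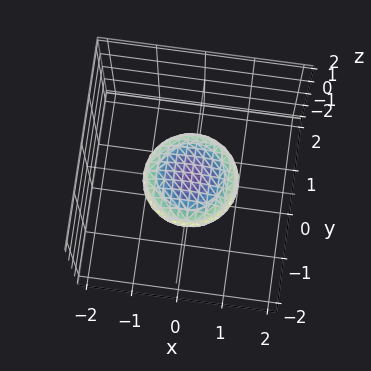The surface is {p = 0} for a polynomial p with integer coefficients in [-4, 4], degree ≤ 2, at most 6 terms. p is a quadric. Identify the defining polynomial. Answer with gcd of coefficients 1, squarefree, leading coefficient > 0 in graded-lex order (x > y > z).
x^2 + y^2 + 3*z^2 - 1

deg p = 2.
Symmetries: the z ↦ −z reflection is a symmetry, so z appears only in even powers; the z-axis is an axis of rotation, so x and y enter only as x² + y².
Against the integer gridlines: among the integer gridlines, it crosses the x-axis at x ∈ {-1, 1}; a circular section at z = 0 has radius exactly 1.
Putting this together gives p.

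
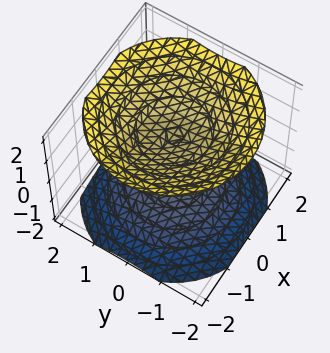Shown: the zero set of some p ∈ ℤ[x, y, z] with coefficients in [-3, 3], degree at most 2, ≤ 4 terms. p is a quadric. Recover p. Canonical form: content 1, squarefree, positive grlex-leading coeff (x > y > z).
2*x^2 + 2*y^2 - 3*z^2 + 3

I count 2 distinct pieces. Treating them together as one polynomial.
deg p = 2. Two separate bowl-shaped sheets opening away from each other; a quadric.
Symmetries: every cross-section ⟂ z is a circle, so x, y appear only via x² + y²; it's symmetric under z → −z, forcing even powers of z.
From the axis intercepts and sections: the z-axis gridline crossings are at z ∈ {-1, 1}; the surface avoids every integer y-axis point in the box; no x-intercept at any integer in the box.
Putting this together gives p.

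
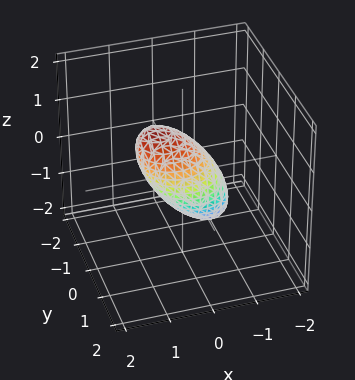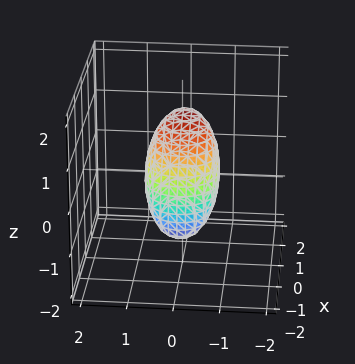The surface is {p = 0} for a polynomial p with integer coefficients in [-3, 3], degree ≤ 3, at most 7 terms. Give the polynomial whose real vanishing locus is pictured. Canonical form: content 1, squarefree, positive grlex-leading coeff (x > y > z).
1. deg p = 2.
2. Reading off the gridlines: among the integer gridlines, it crosses the z-axis at z ∈ {-1, 1}.
3. Fitting integer coefficients to these (and the overall shape) gives p.

3*x^2 - 3*x*z + 3*y^2 + 2*z^2 - 2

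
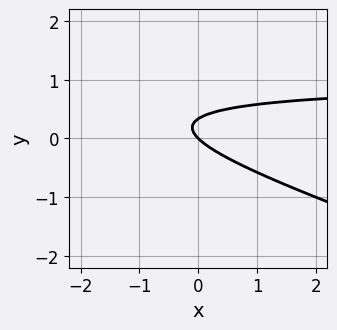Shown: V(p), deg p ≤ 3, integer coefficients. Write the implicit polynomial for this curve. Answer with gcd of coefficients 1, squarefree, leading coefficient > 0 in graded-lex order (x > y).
First, deg p = 2. No degree-1 curve has this shape.
Next, observable constraints: it crosses the x-axis at the gridline x = 0; it meets the y-axis at y = 0 (among the integer gridlines).
Finally, these observations pin down the coefficients.

x*y + 3*y^2 - x - y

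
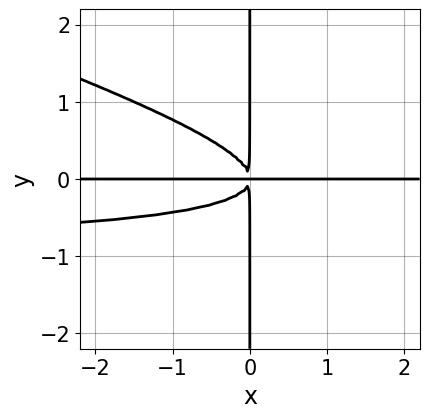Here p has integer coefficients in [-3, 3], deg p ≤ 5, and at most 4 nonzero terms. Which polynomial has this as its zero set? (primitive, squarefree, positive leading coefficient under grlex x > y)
x^2*y^2 + 3*x*y^3 + x^2*y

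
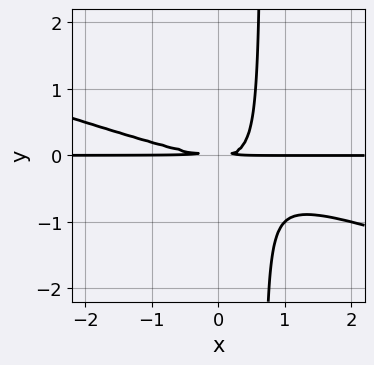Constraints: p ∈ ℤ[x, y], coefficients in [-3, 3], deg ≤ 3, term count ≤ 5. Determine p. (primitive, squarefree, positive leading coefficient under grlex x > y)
x^2*y + 3*x*y^2 - 2*y^2

1. deg p = 3. A generic line meets the curve in up to 3 points.
2. From the axis intercepts and sections: every point of the x-axis in the box is on the curve.
3. Solving for integer coefficients yields p as stated.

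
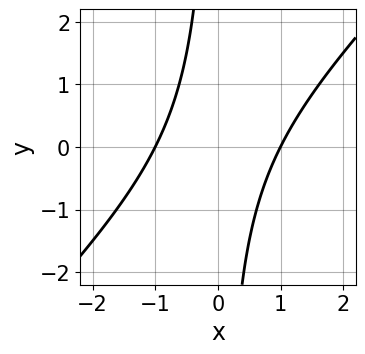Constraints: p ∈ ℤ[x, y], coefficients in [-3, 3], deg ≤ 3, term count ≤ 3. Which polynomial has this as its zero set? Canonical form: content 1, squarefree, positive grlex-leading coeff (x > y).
x^2 - x*y - 1

deg p = 2. The shape is more complex than any degree-1 curve.
Checking where it meets the axes: it misses every integer gridline on the y-axis; the x-axis gridline crossings are at x ∈ {-1, 1}.
Matching integer coefficients to the picture gives p.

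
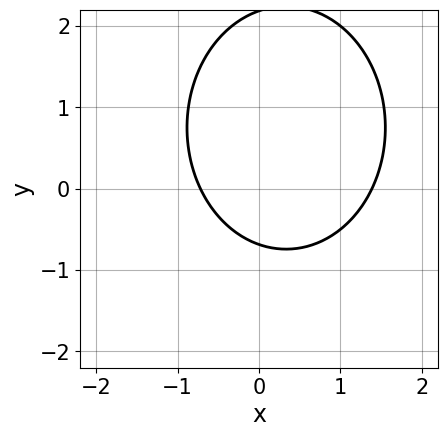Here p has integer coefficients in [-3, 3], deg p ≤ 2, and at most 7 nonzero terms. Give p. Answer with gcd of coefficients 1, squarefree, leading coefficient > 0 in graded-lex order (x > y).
1. The degree is 2 — a generic line meets the curve in up to 2 points.
2. The integer polynomial consistent with all of this is the stated p.

3*x^2 + 2*y^2 - 2*x - 3*y - 3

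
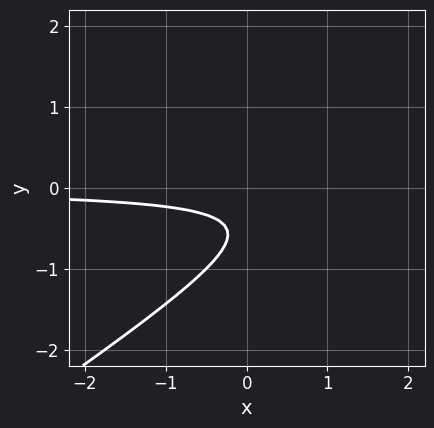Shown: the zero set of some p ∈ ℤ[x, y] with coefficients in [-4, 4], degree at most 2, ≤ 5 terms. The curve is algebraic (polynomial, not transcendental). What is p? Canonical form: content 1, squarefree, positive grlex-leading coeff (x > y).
2*x*y - 3*y^2 - 3*y - 1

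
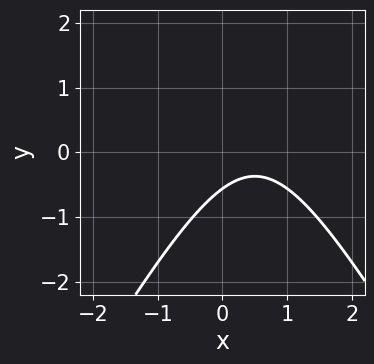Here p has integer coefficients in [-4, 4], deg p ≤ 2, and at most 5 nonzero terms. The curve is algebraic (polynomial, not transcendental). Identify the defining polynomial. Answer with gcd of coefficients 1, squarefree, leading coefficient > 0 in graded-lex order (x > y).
3*x^2 - y^2 - 3*x + 3*y + 2

(a) The degree is 2 — no degree-1 curve has this shape.
(b) Reading off the gridlines: no x-intercept at any integer in the box.
(c) Fitting integer coefficients to these (and the overall shape) gives p.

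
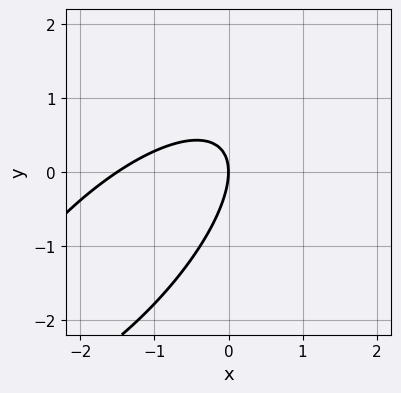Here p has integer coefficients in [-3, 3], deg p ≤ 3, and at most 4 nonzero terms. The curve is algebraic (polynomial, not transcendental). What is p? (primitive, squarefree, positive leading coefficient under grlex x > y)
First, deg p = 2.
Next, against the integer gridlines: it crosses the y-axis at the gridline y = 0; it crosses the x-axis at the gridline x = 0.
Finally, the integer polynomial consistent with all of this is the stated p.

2*x^2 - 3*x*y + 2*y^2 + 3*x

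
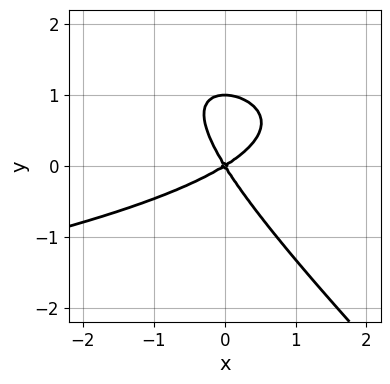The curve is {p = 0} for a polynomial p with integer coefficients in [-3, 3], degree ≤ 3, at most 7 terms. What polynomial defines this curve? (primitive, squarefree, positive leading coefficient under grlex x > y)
x*y^2 + y^3 + x^2 - x*y - y^2

First, the degree is 3 — the shape is more complex than any degree-2 curve.
Then, checking where it meets the axes: the y-axis gridline crossings are at y ∈ {0, 1}; it meets the x-axis at x = 0 (among the integer gridlines).
Finally, matching integer coefficients to the picture gives p.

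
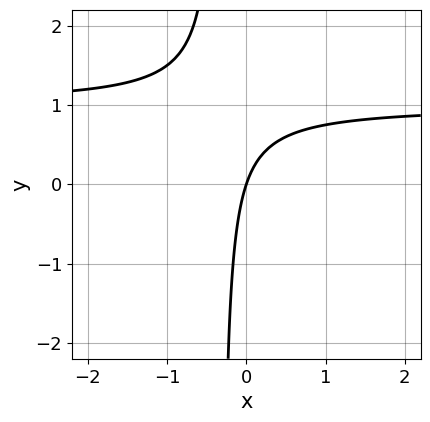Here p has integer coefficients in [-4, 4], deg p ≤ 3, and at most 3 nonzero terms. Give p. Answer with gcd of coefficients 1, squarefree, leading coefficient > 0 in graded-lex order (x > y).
1. Degree: no degree-1 curve has this shape, so deg p = 2.
2. From the visible intercepts: it crosses the x-axis at the gridline x = 0; it meets the y-axis at y = 0 (among the integer gridlines).
3. Assembling these constraints gives the stated polynomial.

3*x*y - 3*x + y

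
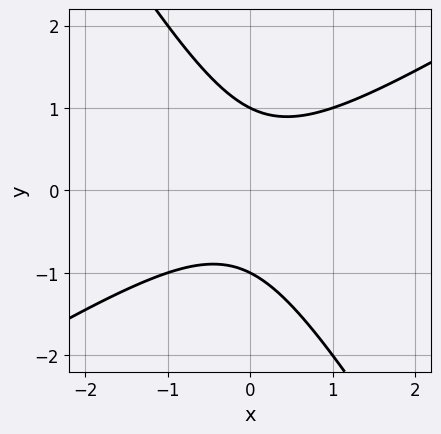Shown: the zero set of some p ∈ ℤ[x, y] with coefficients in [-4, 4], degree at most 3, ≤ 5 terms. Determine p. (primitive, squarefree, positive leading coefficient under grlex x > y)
x^2 - x*y - y^2 + 1

First, the degree is 2 — the shape is more complex than any degree-1 curve.
Next, from the axis intercepts and sections: no x-intercept at any integer in the box; among the integer gridlines, it crosses the y-axis at y ∈ {-1, 1}.
Finally, together with the visible shape, these determine p as stated.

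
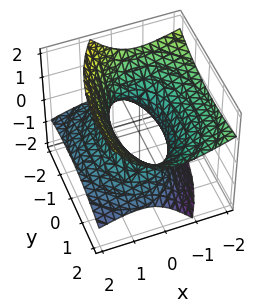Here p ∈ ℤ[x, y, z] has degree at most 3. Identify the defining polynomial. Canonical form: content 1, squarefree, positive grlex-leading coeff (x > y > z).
2*x^2 + 3*x*z + y^2 - y*z - 3*z^2 - 2

1. The degree is 2 — the shape is more complex than any degree-1 surface.
2. Checking where it meets the axes: it misses every integer gridline on the z-axis; the x-axis gridline crossings are at x ∈ {-1, 1}.
3. The integer polynomial consistent with all of this is the stated p.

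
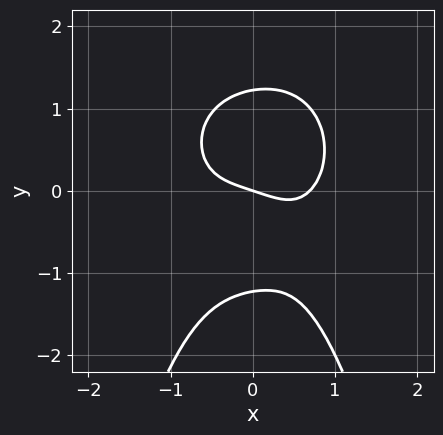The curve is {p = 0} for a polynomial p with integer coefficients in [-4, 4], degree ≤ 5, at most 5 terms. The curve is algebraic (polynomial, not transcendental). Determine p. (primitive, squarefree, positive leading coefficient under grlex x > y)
First, deg p = 4. No degree-3 curve has this shape.
Then, from the visible intercepts: it meets the x-axis at x = 0 (among the integer gridlines); it crosses the y-axis at the gridline y = 0.
Finally, fitting integer coefficients to these (and the overall shape) gives p.

3*x^4 + 2*x^2*y^2 + 2*y^3 - x - 3*y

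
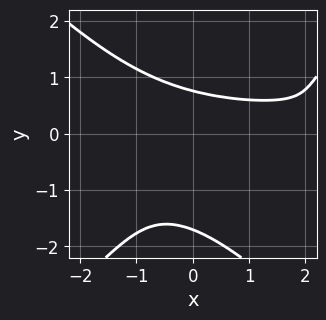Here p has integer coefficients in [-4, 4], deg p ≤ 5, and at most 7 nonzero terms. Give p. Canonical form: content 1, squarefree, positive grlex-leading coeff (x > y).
(a) Degree: no degree-3 curve has this shape, so deg p = 4.
(b) Checking where it meets the axes: it misses every integer gridline on the x-axis.
(c) Together with the visible shape, these determine p as stated.

2*x^2*y^2 - 2*y^4 - 3*y^3 - 3*x*y + 2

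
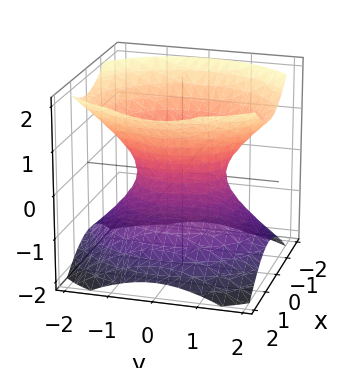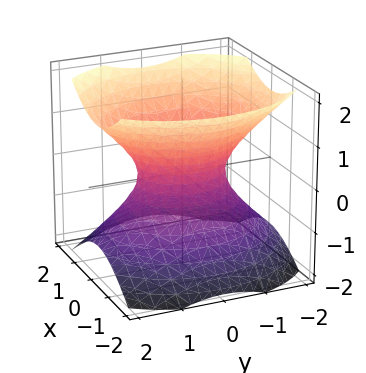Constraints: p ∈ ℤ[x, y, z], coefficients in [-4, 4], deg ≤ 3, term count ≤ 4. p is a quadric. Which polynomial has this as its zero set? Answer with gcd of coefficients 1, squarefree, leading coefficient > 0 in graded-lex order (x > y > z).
3*x^2 + 2*y^2 - 3*z^2 - 2

deg p = 2. One connected sheet with a waist; a quadric.
Symmetries: the x ↦ −x reflection is a symmetry, so x appears only in even powers; mirror symmetry z ↦ −z ⇒ only even powers of z; it's symmetric under y → −y, forcing even powers of y.
From the axis intercepts and sections: it misses every integer gridline on the z-axis; the y-axis gridline crossings are at y ∈ {-1, 1}.
Fitting integer coefficients to these (and the overall shape) gives p.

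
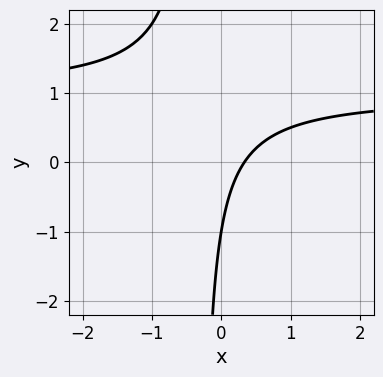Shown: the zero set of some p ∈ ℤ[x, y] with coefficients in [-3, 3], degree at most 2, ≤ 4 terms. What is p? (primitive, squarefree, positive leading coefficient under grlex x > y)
3*x*y - 3*x + y + 1

1. The degree is 2 — no degree-1 curve has this shape.
2. From the axis intercepts and sections: it meets the y-axis at y = -1 (among the integer gridlines).
3. Matching integer coefficients to the picture gives p.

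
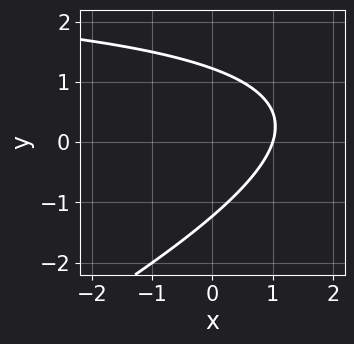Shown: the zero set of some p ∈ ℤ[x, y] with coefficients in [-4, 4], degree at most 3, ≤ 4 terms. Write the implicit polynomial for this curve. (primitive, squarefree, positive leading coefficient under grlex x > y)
x*y - 2*y^2 - 3*x + 3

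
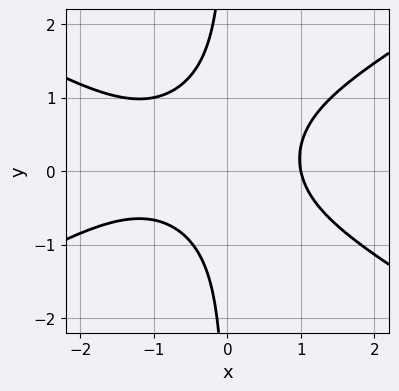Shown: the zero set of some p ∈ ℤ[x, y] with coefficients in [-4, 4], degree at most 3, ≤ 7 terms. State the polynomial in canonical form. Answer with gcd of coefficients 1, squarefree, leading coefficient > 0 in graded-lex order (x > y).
x^3 - 3*x*y^2 + x^2 + x*y - 2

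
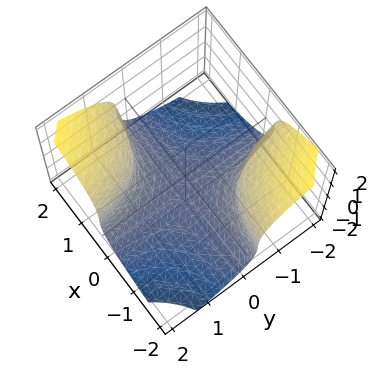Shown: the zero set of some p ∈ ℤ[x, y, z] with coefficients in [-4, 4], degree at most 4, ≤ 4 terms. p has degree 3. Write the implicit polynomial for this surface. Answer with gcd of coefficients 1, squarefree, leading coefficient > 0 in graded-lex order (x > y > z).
First, the degree is 3 — no degree-2 surface has this shape.
Next, from the axis intercepts and sections: no y-intercept at any integer in the box; it misses every integer gridline on the x-axis.
Finally, assembling these constraints gives the stated polynomial.

z^3 - 3*x*y + 2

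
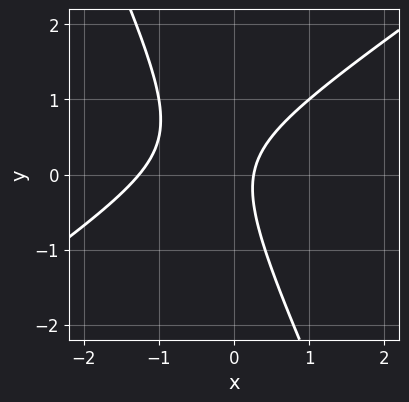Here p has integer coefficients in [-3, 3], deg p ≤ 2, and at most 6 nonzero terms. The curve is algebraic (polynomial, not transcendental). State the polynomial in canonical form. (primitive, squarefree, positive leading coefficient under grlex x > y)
3*x^2 - 3*x*y - 2*y^2 + 3*x - 1

(a) Degree: the shape is more complex than any degree-1 curve, so deg p = 2.
(b) From the axis intercepts and sections: the curve avoids every integer y-axis point in the box.
(c) Assembling these constraints gives the stated polynomial.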